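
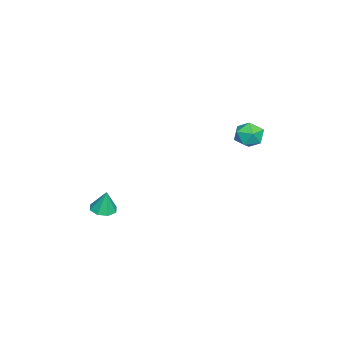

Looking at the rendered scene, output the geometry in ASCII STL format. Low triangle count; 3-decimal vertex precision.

solid 
facet normal -0.477 0.420 0.772
outer loop
vertex -3.579 4.135 1.254
vertex -4.214 3.509 1.202
vertex -3.496 3.376 1.718
endloop
endfacet
facet normal 0.226 0.526 0.820
outer loop
vertex -3.579 4.135 1.254
vertex -3.496 3.376 1.718
vertex -2.787 3.723 1.3
endloop
endfacet
facet normal 0.438 0.868 0.232
outer loop
vertex -3.579 4.135 1.254
vertex -2.787 3.723 1.3
vertex -3.066 4.071 0.525
endloop
endfacet
facet normal -0.135 0.974 -0.180
outer loop
vertex -3.579 4.135 1.254
vertex -3.066 4.071 0.525
vertex -3.947 3.938 0.465
endloop
endfacet
facet normal -0.700 0.698 0.152
outer loop
vertex -3.579 4.135 1.254
vertex -3.947 3.938 0.465
vertex -4.214 3.509 1.202
endloop
endfacet
facet normal 0.545 -0.114 0.830
outer loop
vertex -2.787 3.723 1.3
vertex -3.496 3.376 1.718
vertex -2.933 2.842 1.275
endloop
endfacet
facet normal -0.594 -0.285 0.753
outer loop
vertex -3.496 3.376 1.718
vertex -4.214 3.509 1.202
vertex -3.814 2.709 1.215
endloop
endfacet
facet normal -0.954 0.165 -0.250
outer loop
vertex -4.214 3.509 1.202
vertex -3.947 3.938 0.465
vertex -4.093 3.057 0.44
endloop
endfacet
facet normal -0.039 0.613 -0.789
outer loop
vertex -3.947 3.938 0.465
vertex -3.066 4.071 0.525
vertex -3.384 3.404 0.022
endloop
endfacet
facet normal 0.889 0.442 -0.121
outer loop
vertex -3.066 4.071 0.525
vertex -2.787 3.723 1.3
vertex -2.666 3.271 0.538
endloop
endfacet
facet normal 0.135 -0.974 0.180
outer loop
vertex -3.301 2.645 0.486
vertex -2.933 2.842 1.275
vertex -3.814 2.709 1.215
endloop
endfacet
facet normal -0.438 -0.868 -0.232
outer loop
vertex -3.301 2.645 0.486
vertex -3.814 2.709 1.215
vertex -4.093 3.057 0.44
endloop
endfacet
facet normal -0.226 -0.526 -0.820
outer loop
vertex -3.301 2.645 0.486
vertex -4.093 3.057 0.44
vertex -3.384 3.404 0.022
endloop
endfacet
facet normal 0.477 -0.420 -0.772
outer loop
vertex -3.301 2.645 0.486
vertex -3.384 3.404 0.022
vertex -2.666 3.271 0.538
endloop
endfacet
facet normal 0.700 -0.698 -0.152
outer loop
vertex -3.301 2.645 0.486
vertex -2.666 3.271 0.538
vertex -2.933 2.842 1.275
endloop
endfacet
facet normal 0.039 -0.613 0.789
outer loop
vertex -3.814 2.709 1.215
vertex -2.933 2.842 1.275
vertex -3.496 3.376 1.718
endloop
endfacet
facet normal -0.889 -0.442 0.121
outer loop
vertex -4.093 3.057 0.44
vertex -3.814 2.709 1.215
vertex -4.214 3.509 1.202
endloop
endfacet
facet normal -0.545 0.114 -0.830
outer loop
vertex -3.384 3.404 0.022
vertex -4.093 3.057 0.44
vertex -3.947 3.938 0.465
endloop
endfacet
facet normal 0.594 0.285 -0.753
outer loop
vertex -2.666 3.271 0.538
vertex -3.384 3.404 0.022
vertex -3.066 4.071 0.525
endloop
endfacet
facet normal 0.954 -0.165 0.250
outer loop
vertex -2.933 2.842 1.275
vertex -2.666 3.271 0.538
vertex -2.787 3.723 1.3
endloop
endfacet
facet normal -0.100 -0.172 -0.980
outer loop
vertex -0.703 -4.373 -4.221
vertex -1.139 -3.778 -4.281
vertex -0.411 -3.901 -4.334
endloop
endfacet
facet normal 0.806 -0.393 0.442
outer loop
vertex -0.703 -4.373 -4.221
vertex -0.411 -3.901 -4.334
vertex -1.001 -3.542 -2.939
endloop
endfacet
facet normal -0.100 -0.172 -0.980
outer loop
vertex -0.411 -3.901 -4.334
vertex -1.139 -3.778 -4.281
vertex -0.545 -3.357 -4.416
endloop
endfacet
facet normal 0.910 0.271 0.315
outer loop
vertex -0.411 -3.901 -4.334
vertex -0.545 -3.357 -4.416
vertex -1.001 -3.542 -2.939
endloop
endfacet
facet normal -0.100 -0.173 -0.980
outer loop
vertex -0.545 -3.357 -4.416
vertex -1.139 -3.778 -4.281
vertex -1.027 -3.06 -4.419
endloop
endfacet
facet normal 0.505 0.823 0.259
outer loop
vertex -0.545 -3.357 -4.416
vertex -1.027 -3.06 -4.419
vertex -1.001 -3.542 -2.939
endloop
endfacet
facet normal -0.101 -0.173 -0.980
outer loop
vertex -1.027 -3.06 -4.419
vertex -1.139 -3.778 -4.281
vertex -1.575 -3.183 -4.341
endloop
endfacet
facet normal -0.166 0.937 0.308
outer loop
vertex -1.027 -3.06 -4.419
vertex -1.575 -3.183 -4.341
vertex -1.001 -3.542 -2.939
endloop
endfacet
facet normal -0.100 -0.172 -0.980
outer loop
vertex -1.575 -3.183 -4.341
vertex -1.139 -3.778 -4.281
vertex -1.867 -3.655 -4.228
endloop
endfacet
facet normal -0.716 0.547 0.433
outer loop
vertex -1.575 -3.183 -4.341
vertex -1.867 -3.655 -4.228
vertex -1.001 -3.542 -2.939
endloop
endfacet
facet normal -0.100 -0.172 -0.980
outer loop
vertex -1.867 -3.655 -4.228
vertex -1.139 -3.778 -4.281
vertex -1.733 -4.199 -4.146
endloop
endfacet
facet normal -0.820 -0.117 0.561
outer loop
vertex -1.867 -3.655 -4.228
vertex -1.733 -4.199 -4.146
vertex -1.001 -3.542 -2.939
endloop
endfacet
facet normal -0.100 -0.173 -0.980
outer loop
vertex -1.733 -4.199 -4.146
vertex -1.139 -3.778 -4.281
vertex -1.251 -4.496 -4.143
endloop
endfacet
facet normal -0.416 -0.669 0.616
outer loop
vertex -1.733 -4.199 -4.146
vertex -1.251 -4.496 -4.143
vertex -1.001 -3.542 -2.939
endloop
endfacet
facet normal -0.101 -0.173 -0.980
outer loop
vertex -1.251 -4.496 -4.143
vertex -1.139 -3.778 -4.281
vertex -0.703 -4.373 -4.221
endloop
endfacet
facet normal 0.256 -0.783 0.567
outer loop
vertex -1.251 -4.496 -4.143
vertex -0.703 -4.373 -4.221
vertex -1.001 -3.542 -2.939
endloop
endfacet

endsolid


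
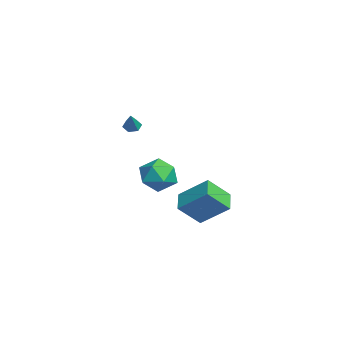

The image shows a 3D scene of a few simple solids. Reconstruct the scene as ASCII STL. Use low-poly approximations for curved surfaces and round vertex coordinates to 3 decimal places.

solid 
facet normal -0.837 0.311 0.451
outer loop
vertex -3.469 1.895 -1.567
vertex -2.856 2.127 -0.589
vertex -2.989 2.959 -1.411
endloop
endfacet
facet normal -0.868 0.428 -0.252
outer loop
vertex -3.469 1.895 -1.567
vertex -2.989 2.959 -1.411
vertex -2.938 2.44 -2.467
endloop
endfacet
facet normal -0.787 -0.198 -0.584
outer loop
vertex -3.469 1.895 -1.567
vertex -2.938 2.44 -2.467
vertex -2.774 1.286 -2.297
endloop
endfacet
facet normal -0.706 -0.703 -0.086
outer loop
vertex -3.469 1.895 -1.567
vertex -2.774 1.286 -2.297
vertex -2.723 1.093 -1.136
endloop
endfacet
facet normal -0.737 -0.388 0.554
outer loop
vertex -3.469 1.895 -1.567
vertex -2.723 1.093 -1.136
vertex -2.856 2.127 -0.589
endloop
endfacet
facet normal -0.316 0.845 -0.431
outer loop
vertex -2.938 2.44 -2.467
vertex -2.989 2.959 -1.411
vertex -1.997 3.007 -2.044
endloop
endfacet
facet normal -0.267 0.655 0.707
outer loop
vertex -2.989 2.959 -1.411
vertex -2.856 2.127 -0.589
vertex -1.946 2.814 -0.883
endloop
endfacet
facet normal -0.106 -0.476 0.873
outer loop
vertex -2.856 2.127 -0.589
vertex -2.723 1.093 -1.136
vertex -1.782 1.66 -0.713
endloop
endfacet
facet normal -0.055 -0.985 -0.161
outer loop
vertex -2.723 1.093 -1.136
vertex -2.774 1.286 -2.297
vertex -1.731 1.141 -1.769
endloop
endfacet
facet normal -0.185 -0.169 -0.968
outer loop
vertex -2.774 1.286 -2.297
vertex -2.938 2.44 -2.467
vertex -1.864 1.973 -2.591
endloop
endfacet
facet normal 0.706 0.703 0.086
outer loop
vertex -1.251 2.205 -1.613
vertex -1.997 3.007 -2.044
vertex -1.946 2.814 -0.883
endloop
endfacet
facet normal 0.787 0.198 0.584
outer loop
vertex -1.251 2.205 -1.613
vertex -1.946 2.814 -0.883
vertex -1.782 1.66 -0.713
endloop
endfacet
facet normal 0.868 -0.428 0.252
outer loop
vertex -1.251 2.205 -1.613
vertex -1.782 1.66 -0.713
vertex -1.731 1.141 -1.769
endloop
endfacet
facet normal 0.837 -0.311 -0.451
outer loop
vertex -1.251 2.205 -1.613
vertex -1.731 1.141 -1.769
vertex -1.864 1.973 -2.591
endloop
endfacet
facet normal 0.737 0.388 -0.554
outer loop
vertex -1.251 2.205 -1.613
vertex -1.864 1.973 -2.591
vertex -1.997 3.007 -2.044
endloop
endfacet
facet normal 0.055 0.985 0.161
outer loop
vertex -1.946 2.814 -0.883
vertex -1.997 3.007 -2.044
vertex -2.989 2.959 -1.411
endloop
endfacet
facet normal 0.185 0.169 0.968
outer loop
vertex -1.782 1.66 -0.713
vertex -1.946 2.814 -0.883
vertex -2.856 2.127 -0.589
endloop
endfacet
facet normal 0.316 -0.845 0.431
outer loop
vertex -1.731 1.141 -1.769
vertex -1.782 1.66 -0.713
vertex -2.723 1.093 -1.136
endloop
endfacet
facet normal 0.267 -0.655 -0.707
outer loop
vertex -1.864 1.973 -2.591
vertex -1.731 1.141 -1.769
vertex -2.774 1.286 -2.297
endloop
endfacet
facet normal 0.106 0.476 -0.873
outer loop
vertex -1.997 3.007 -2.044
vertex -1.864 1.973 -2.591
vertex -2.938 2.44 -2.467
endloop
endfacet
facet normal -0.923 0.147 0.356
outer loop
vertex 2.01 2.558 -1.161
vertex 2.694 3.928 0.046
vertex 1.744 3.72 -2.33
endloop
endfacet
facet normal -0.351 -0.703 -0.619
outer loop
vertex 2.926 3.532 -2.786
vertex 2.01 2.558 -1.161
vertex 1.744 3.72 -2.33
endloop
endfacet
facet normal -0.923 0.147 0.356
outer loop
vertex 1.744 3.72 -2.33
vertex 2.694 3.928 0.046
vertex 2.428 5.091 -1.123
endloop
endfacet
facet normal -0.159 0.696 -0.700
outer loop
vertex 2.428 5.091 -1.123
vertex 2.926 3.532 -2.786
vertex 1.744 3.72 -2.33
endloop
endfacet
facet normal 0.159 -0.696 0.700
outer loop
vertex 2.01 2.558 -1.161
vertex 3.876 3.74 -0.41
vertex 2.694 3.928 0.046
endloop
endfacet
facet normal -0.351 -0.703 -0.619
outer loop
vertex 3.192 2.369 -1.617
vertex 2.01 2.558 -1.161
vertex 2.926 3.532 -2.786
endloop
endfacet
facet normal 0.159 -0.696 0.700
outer loop
vertex 3.192 2.369 -1.617
vertex 3.876 3.74 -0.41
vertex 2.01 2.558 -1.161
endloop
endfacet
facet normal 0.351 0.703 0.619
outer loop
vertex 2.694 3.928 0.046
vertex 3.876 3.74 -0.41
vertex 2.428 5.091 -1.123
endloop
endfacet
facet normal -0.159 0.696 -0.700
outer loop
vertex 3.61 4.902 -1.579
vertex 2.926 3.532 -2.786
vertex 2.428 5.091 -1.123
endloop
endfacet
facet normal 0.351 0.703 0.619
outer loop
vertex 2.428 5.091 -1.123
vertex 3.876 3.74 -0.41
vertex 3.61 4.902 -1.579
endloop
endfacet
facet normal 0.923 -0.147 -0.356
outer loop
vertex 3.61 4.902 -1.579
vertex 3.192 2.369 -1.617
vertex 2.926 3.532 -2.786
endloop
endfacet
facet normal 0.923 -0.147 -0.356
outer loop
vertex 3.876 3.74 -0.41
vertex 3.192 2.369 -1.617
vertex 3.61 4.902 -1.579
endloop
endfacet
facet normal -0.614 0.120 -0.780
outer loop
vertex -3.92 0.648 0.992
vertex -4.263 0.888 1.299
vertex -3.897 1.163 1.053
endloop
endfacet
facet normal 0.944 -0.003 -0.329
outer loop
vertex -3.92 0.648 0.992
vertex -3.897 1.163 1.053
vertex -3.457 0.732 2.321
endloop
endfacet
facet normal -0.615 0.121 -0.779
outer loop
vertex -3.897 1.163 1.053
vertex -4.263 0.888 1.299
vertex -4.24 1.404 1.361
endloop
endfacet
facet normal 0.608 0.792 0.058
outer loop
vertex -3.897 1.163 1.053
vertex -4.24 1.404 1.361
vertex -3.457 0.732 2.321
endloop
endfacet
facet normal -0.615 0.121 -0.779
outer loop
vertex -4.24 1.404 1.361
vertex -4.263 0.888 1.299
vertex -4.606 1.129 1.607
endloop
endfacet
facet normal -0.137 0.756 0.641
outer loop
vertex -4.24 1.404 1.361
vertex -4.606 1.129 1.607
vertex -3.457 0.732 2.321
endloop
endfacet
facet normal -0.616 0.120 -0.779
outer loop
vertex -4.606 1.129 1.607
vertex -4.263 0.888 1.299
vertex -4.629 0.613 1.546
endloop
endfacet
facet normal -0.545 -0.074 0.835
outer loop
vertex -4.606 1.129 1.607
vertex -4.629 0.613 1.546
vertex -3.457 0.732 2.321
endloop
endfacet
facet normal -0.616 0.120 -0.779
outer loop
vertex -4.629 0.613 1.546
vertex -4.263 0.888 1.299
vertex -4.286 0.373 1.238
endloop
endfacet
facet normal -0.207 -0.870 0.447
outer loop
vertex -4.629 0.613 1.546
vertex -4.286 0.373 1.238
vertex -3.457 0.732 2.321
endloop
endfacet
facet normal -0.614 0.120 -0.780
outer loop
vertex -4.286 0.373 1.238
vertex -4.263 0.888 1.299
vertex -3.92 0.648 0.992
endloop
endfacet
facet normal 0.536 -0.833 -0.134
outer loop
vertex -4.286 0.373 1.238
vertex -3.92 0.648 0.992
vertex -3.457 0.732 2.321
endloop
endfacet

endsolid


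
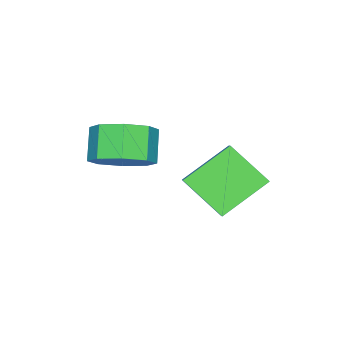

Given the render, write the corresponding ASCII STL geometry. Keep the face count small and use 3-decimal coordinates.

solid 
facet normal -0.741 0.417 0.527
outer loop
vertex -4.103 -0.605 0.089
vertex -4.1 0.831 -1.045
vertex -4.654 -0.981 -0.388
endloop
endfacet
facet normal -0.001 -0.785 0.620
outer loop
vertex -3.18 -1.811 -1.435
vertex -4.103 -0.605 0.089
vertex -4.654 -0.981 -0.388
endloop
endfacet
facet normal -0.741 0.417 0.526
outer loop
vertex -4.654 -0.981 -0.388
vertex -4.1 0.831 -1.045
vertex -4.651 0.455 -1.523
endloop
endfacet
facet normal -0.672 -0.459 -0.582
outer loop
vertex -4.651 0.455 -1.523
vertex -3.18 -1.811 -1.435
vertex -4.654 -0.981 -0.388
endloop
endfacet
facet normal 0.672 0.458 0.582
outer loop
vertex -4.103 -0.605 0.089
vertex -2.626 0.001 -2.092
vertex -4.1 0.831 -1.045
endloop
endfacet
facet normal -0.002 -0.785 0.620
outer loop
vertex -2.629 -1.435 -0.957
vertex -4.103 -0.605 0.089
vertex -3.18 -1.811 -1.435
endloop
endfacet
facet normal 0.671 0.459 0.582
outer loop
vertex -2.629 -1.435 -0.957
vertex -2.626 0.001 -2.092
vertex -4.103 -0.605 0.089
endloop
endfacet
facet normal 0.002 0.785 -0.620
outer loop
vertex -4.1 0.831 -1.045
vertex -2.626 0.001 -2.092
vertex -4.651 0.455 -1.523
endloop
endfacet
facet normal -0.671 -0.458 -0.582
outer loop
vertex -3.177 -0.375 -2.569
vertex -3.18 -1.811 -1.435
vertex -4.651 0.455 -1.523
endloop
endfacet
facet normal 0.002 0.784 -0.620
outer loop
vertex -4.651 0.455 -1.523
vertex -2.626 0.001 -2.092
vertex -3.177 -0.375 -2.569
endloop
endfacet
facet normal 0.741 -0.417 -0.526
outer loop
vertex -3.177 -0.375 -2.569
vertex -2.629 -1.435 -0.957
vertex -3.18 -1.811 -1.435
endloop
endfacet
facet normal 0.741 -0.418 -0.526
outer loop
vertex -2.626 0.001 -2.092
vertex -2.629 -1.435 -0.957
vertex -3.177 -0.375 -2.569
endloop
endfacet
facet normal 0.608 0.334 -0.720
outer loop
vertex 0.367 -2.575 1.478
vertex -0.464 -2.238 0.933
vertex 0.167 -1.819 1.66
endloop
endfacet
facet normal 0.754 0.041 0.656
outer loop
vertex 0.367 -2.575 1.478
vertex 0.167 -1.819 1.66
vertex -0.405 -3.0 2.392
endloop
endfacet
facet normal 0.754 0.041 0.655
outer loop
vertex -0.405 -3.0 2.392
vertex 0.167 -1.819 1.66
vertex -0.605 -2.244 2.575
endloop
endfacet
facet normal -0.608 -0.335 0.720
outer loop
vertex -0.405 -3.0 2.392
vertex -0.605 -2.244 2.575
vertex -1.236 -2.662 1.847
endloop
endfacet
facet normal 0.608 0.334 -0.720
outer loop
vertex 0.167 -1.819 1.66
vertex -0.464 -2.238 0.933
vertex -0.403 -1.308 1.416
endloop
endfacet
facet normal 0.356 0.696 0.624
outer loop
vertex 0.167 -1.819 1.66
vertex -0.403 -1.308 1.416
vertex -0.605 -2.244 2.575
endloop
endfacet
facet normal 0.357 0.695 0.624
outer loop
vertex -0.605 -2.244 2.575
vertex -0.403 -1.308 1.416
vertex -1.175 -1.732 2.331
endloop
endfacet
facet normal -0.609 -0.335 0.720
outer loop
vertex -0.605 -2.244 2.575
vertex -1.175 -1.732 2.331
vertex -1.236 -2.662 1.847
endloop
endfacet
facet normal 0.608 0.334 -0.720
outer loop
vertex -0.403 -1.308 1.416
vertex -0.464 -2.238 0.933
vertex -1.009 -1.341 0.889
endloop
endfacet
facet normal -0.248 0.942 0.227
outer loop
vertex -0.403 -1.308 1.416
vertex -1.009 -1.341 0.889
vertex -1.175 -1.732 2.331
endloop
endfacet
facet normal -0.250 0.941 0.227
outer loop
vertex -1.175 -1.732 2.331
vertex -1.009 -1.341 0.889
vertex -1.781 -1.766 1.804
endloop
endfacet
facet normal -0.608 -0.335 0.720
outer loop
vertex -1.175 -1.732 2.331
vertex -1.781 -1.766 1.804
vertex -1.236 -2.662 1.847
endloop
endfacet
facet normal 0.608 0.334 -0.720
outer loop
vertex -1.009 -1.341 0.889
vertex -0.464 -2.238 0.933
vertex -1.295 -1.9 0.388
endloop
endfacet
facet normal -0.710 0.635 -0.304
outer loop
vertex -1.009 -1.341 0.889
vertex -1.295 -1.9 0.388
vertex -1.781 -1.766 1.804
endloop
endfacet
facet normal -0.710 0.636 -0.304
outer loop
vertex -1.781 -1.766 1.804
vertex -1.295 -1.9 0.388
vertex -2.067 -2.325 1.302
endloop
endfacet
facet normal -0.608 -0.335 0.720
outer loop
vertex -1.781 -1.766 1.804
vertex -2.067 -2.325 1.302
vertex -1.236 -2.662 1.847
endloop
endfacet
facet normal 0.608 0.335 -0.720
outer loop
vertex -1.295 -1.9 0.388
vertex -0.464 -2.238 0.933
vertex -1.095 -2.656 0.205
endloop
endfacet
facet normal -0.754 -0.041 -0.656
outer loop
vertex -1.295 -1.9 0.388
vertex -1.095 -2.656 0.205
vertex -2.067 -2.325 1.302
endloop
endfacet
facet normal -0.754 -0.042 -0.656
outer loop
vertex -2.067 -2.325 1.302
vertex -1.095 -2.656 0.205
vertex -1.867 -3.081 1.12
endloop
endfacet
facet normal -0.608 -0.334 0.720
outer loop
vertex -2.067 -2.325 1.302
vertex -1.867 -3.081 1.12
vertex -1.236 -2.662 1.847
endloop
endfacet
facet normal 0.609 0.335 -0.720
outer loop
vertex -1.095 -2.656 0.205
vertex -0.464 -2.238 0.933
vertex -0.525 -3.168 0.449
endloop
endfacet
facet normal -0.357 -0.695 -0.624
outer loop
vertex -1.095 -2.656 0.205
vertex -0.525 -3.168 0.449
vertex -1.867 -3.081 1.12
endloop
endfacet
facet normal -0.357 -0.696 -0.623
outer loop
vertex -1.867 -3.081 1.12
vertex -0.525 -3.168 0.449
vertex -1.297 -3.592 1.364
endloop
endfacet
facet normal -0.608 -0.334 0.720
outer loop
vertex -1.867 -3.081 1.12
vertex -1.297 -3.592 1.364
vertex -1.236 -2.662 1.847
endloop
endfacet
facet normal 0.608 0.335 -0.720
outer loop
vertex -0.525 -3.168 0.449
vertex -0.464 -2.238 0.933
vertex 0.081 -3.134 0.976
endloop
endfacet
facet normal 0.249 -0.942 -0.226
outer loop
vertex -0.525 -3.168 0.449
vertex 0.081 -3.134 0.976
vertex -1.297 -3.592 1.364
endloop
endfacet
facet normal 0.249 -0.941 -0.227
outer loop
vertex -1.297 -3.592 1.364
vertex 0.081 -3.134 0.976
vertex -0.691 -3.559 1.891
endloop
endfacet
facet normal -0.608 -0.334 0.720
outer loop
vertex -1.297 -3.592 1.364
vertex -0.691 -3.559 1.891
vertex -1.236 -2.662 1.847
endloop
endfacet
facet normal 0.608 0.335 -0.720
outer loop
vertex 0.081 -3.134 0.976
vertex -0.464 -2.238 0.933
vertex 0.367 -2.575 1.478
endloop
endfacet
facet normal 0.710 -0.636 0.304
outer loop
vertex 0.081 -3.134 0.976
vertex 0.367 -2.575 1.478
vertex -0.691 -3.559 1.891
endloop
endfacet
facet normal 0.710 -0.636 0.304
outer loop
vertex -0.691 -3.559 1.891
vertex 0.367 -2.575 1.478
vertex -0.405 -3.0 2.392
endloop
endfacet
facet normal -0.608 -0.334 0.720
outer loop
vertex -0.691 -3.559 1.891
vertex -0.405 -3.0 2.392
vertex -1.236 -2.662 1.847
endloop
endfacet

endsolid


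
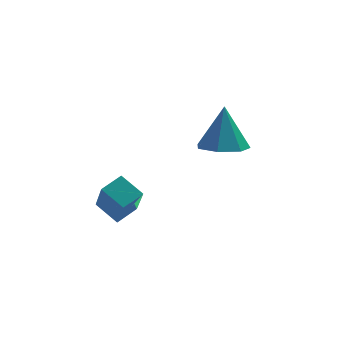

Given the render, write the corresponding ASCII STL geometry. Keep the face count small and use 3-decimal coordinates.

solid 
facet normal -0.789 -0.529 -0.312
outer loop
vertex -2.138 -1.203 2.73
vertex -2.252 -0.143 1.218
vertex -1.441 -1.916 2.177
endloop
endfacet
facet normal 0.062 -0.573 0.817
outer loop
vertex -0.668 -1.397 2.482
vertex -2.138 -1.203 2.73
vertex -1.441 -1.916 2.177
endloop
endfacet
facet normal -0.789 -0.529 -0.312
outer loop
vertex -1.441 -1.916 2.177
vertex -2.252 -0.143 1.218
vertex -1.555 -0.856 0.665
endloop
endfacet
facet normal 0.611 -0.626 -0.485
outer loop
vertex -1.555 -0.856 0.665
vertex -0.668 -1.397 2.482
vertex -1.441 -1.916 2.177
endloop
endfacet
facet normal -0.611 0.626 0.485
outer loop
vertex -2.138 -1.203 2.73
vertex -1.479 0.376 1.523
vertex -2.252 -0.143 1.218
endloop
endfacet
facet normal 0.062 -0.573 0.817
outer loop
vertex -1.365 -0.684 3.035
vertex -2.138 -1.203 2.73
vertex -0.668 -1.397 2.482
endloop
endfacet
facet normal -0.611 0.626 0.485
outer loop
vertex -1.365 -0.684 3.035
vertex -1.479 0.376 1.523
vertex -2.138 -1.203 2.73
endloop
endfacet
facet normal -0.062 0.573 -0.817
outer loop
vertex -2.252 -0.143 1.218
vertex -1.479 0.376 1.523
vertex -1.555 -0.856 0.665
endloop
endfacet
facet normal 0.611 -0.626 -0.485
outer loop
vertex -0.782 -0.337 0.97
vertex -0.668 -1.397 2.482
vertex -1.555 -0.856 0.665
endloop
endfacet
facet normal -0.062 0.573 -0.817
outer loop
vertex -1.555 -0.856 0.665
vertex -1.479 0.376 1.523
vertex -0.782 -0.337 0.97
endloop
endfacet
facet normal 0.789 0.529 0.312
outer loop
vertex -0.782 -0.337 0.97
vertex -1.365 -0.684 3.035
vertex -0.668 -1.397 2.482
endloop
endfacet
facet normal 0.789 0.529 0.312
outer loop
vertex -1.479 0.376 1.523
vertex -1.365 -0.684 3.035
vertex -0.782 -0.337 0.97
endloop
endfacet
facet normal -0.078 -0.321 -0.944
outer loop
vertex 3.636 3.455 1.709
vertex 2.883 2.783 2.0
vertex 2.783 3.775 1.671
endloop
endfacet
facet normal 0.345 0.932 0.112
outer loop
vertex 3.636 3.455 1.709
vertex 2.783 3.775 1.671
vertex 3.037 3.417 3.86
endloop
endfacet
facet normal -0.078 -0.321 -0.944
outer loop
vertex 2.783 3.775 1.671
vertex 2.883 2.783 2.0
vertex 2.006 3.348 1.88
endloop
endfacet
facet normal -0.432 0.881 0.194
outer loop
vertex 2.783 3.775 1.671
vertex 2.006 3.348 1.88
vertex 3.037 3.417 3.86
endloop
endfacet
facet normal -0.079 -0.322 -0.943
outer loop
vertex 2.006 3.348 1.88
vertex 2.883 2.783 2.0
vertex 1.889 2.496 2.181
endloop
endfacet
facet normal -0.857 0.272 0.437
outer loop
vertex 2.006 3.348 1.88
vertex 1.889 2.496 2.181
vertex 3.037 3.417 3.86
endloop
endfacet
facet normal -0.079 -0.322 -0.944
outer loop
vertex 1.889 2.496 2.181
vertex 2.883 2.783 2.0
vertex 2.521 1.86 2.345
endloop
endfacet
facet normal -0.612 -0.438 0.659
outer loop
vertex 1.889 2.496 2.181
vertex 2.521 1.86 2.345
vertex 3.037 3.417 3.86
endloop
endfacet
facet normal -0.078 -0.322 -0.944
outer loop
vertex 2.521 1.86 2.345
vertex 2.883 2.783 2.0
vertex 3.425 1.919 2.25
endloop
endfacet
facet normal 0.119 -0.712 0.692
outer loop
vertex 2.521 1.86 2.345
vertex 3.425 1.919 2.25
vertex 3.037 3.417 3.86
endloop
endfacet
facet normal -0.078 -0.322 -0.944
outer loop
vertex 3.425 1.919 2.25
vertex 2.883 2.783 2.0
vertex 3.921 2.629 1.967
endloop
endfacet
facet normal 0.787 -0.346 0.511
outer loop
vertex 3.425 1.919 2.25
vertex 3.921 2.629 1.967
vertex 3.037 3.417 3.86
endloop
endfacet
facet normal -0.078 -0.322 -0.944
outer loop
vertex 3.921 2.629 1.967
vertex 2.883 2.783 2.0
vertex 3.636 3.455 1.709
endloop
endfacet
facet normal 0.887 0.385 0.254
outer loop
vertex 3.921 2.629 1.967
vertex 3.636 3.455 1.709
vertex 3.037 3.417 3.86
endloop
endfacet

endsolid


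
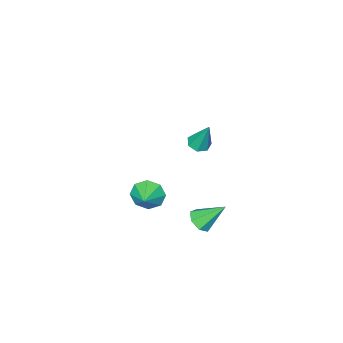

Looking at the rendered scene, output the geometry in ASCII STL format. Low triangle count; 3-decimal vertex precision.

solid 
facet normal 0.511 -0.500 -0.699
outer loop
vertex -0.302 0.354 -3.922
vertex -0.892 -0.257 -3.916
vertex -0.861 0.444 -4.395
endloop
endfacet
facet normal 0.195 0.980 -0.044
outer loop
vertex -0.302 0.354 -3.922
vertex -0.861 0.444 -4.395
vertex -1.908 0.737 -2.524
endloop
endfacet
facet normal 0.511 -0.500 -0.699
outer loop
vertex -0.861 0.444 -4.395
vertex -0.892 -0.257 -3.916
vertex -1.443 0.006 -4.507
endloop
endfacet
facet normal -0.501 0.768 -0.400
outer loop
vertex -0.861 0.444 -4.395
vertex -1.443 0.006 -4.507
vertex -1.908 0.737 -2.524
endloop
endfacet
facet normal 0.511 -0.501 -0.699
outer loop
vertex -1.443 0.006 -4.507
vertex -0.892 -0.257 -3.916
vertex -1.611 -0.63 -4.174
endloop
endfacet
facet normal -0.957 0.113 -0.266
outer loop
vertex -1.443 0.006 -4.507
vertex -1.611 -0.63 -4.174
vertex -1.908 0.737 -2.524
endloop
endfacet
facet normal 0.510 -0.500 -0.700
outer loop
vertex -1.611 -0.63 -4.174
vertex -0.892 -0.257 -3.916
vertex -1.237 -0.986 -3.647
endloop
endfacet
facet normal -0.832 -0.492 0.258
outer loop
vertex -1.611 -0.63 -4.174
vertex -1.237 -0.986 -3.647
vertex -1.908 0.737 -2.524
endloop
endfacet
facet normal 0.510 -0.500 -0.700
outer loop
vertex -1.237 -0.986 -3.647
vertex -0.892 -0.257 -3.916
vertex -0.603 -0.793 -3.323
endloop
endfacet
facet normal -0.217 -0.591 0.777
outer loop
vertex -1.237 -0.986 -3.647
vertex -0.603 -0.793 -3.323
vertex -1.908 0.737 -2.524
endloop
endfacet
facet normal 0.510 -0.499 -0.700
outer loop
vertex -0.603 -0.793 -3.323
vertex -0.892 -0.257 -3.916
vertex -0.187 -0.197 -3.445
endloop
endfacet
facet normal 0.422 -0.110 0.900
outer loop
vertex -0.603 -0.793 -3.323
vertex -0.187 -0.197 -3.445
vertex -1.908 0.737 -2.524
endloop
endfacet
facet normal 0.510 -0.500 -0.700
outer loop
vertex -0.187 -0.197 -3.445
vertex -0.892 -0.257 -3.916
vertex -0.302 0.354 -3.922
endloop
endfacet
facet normal 0.606 0.589 0.535
outer loop
vertex -0.187 -0.197 -3.445
vertex -0.302 0.354 -3.922
vertex -1.908 0.737 -2.524
endloop
endfacet
facet normal 0.018 -0.380 -0.925
outer loop
vertex -0.439 -0.042 2.793
vertex -0.961 -0.476 2.961
vertex -1.0 0.17 2.695
endloop
endfacet
facet normal 0.361 0.931 -0.055
outer loop
vertex -0.439 -0.042 2.793
vertex -1.0 0.17 2.695
vertex -0.999 0.296 4.839
endloop
endfacet
facet normal 0.017 -0.380 -0.925
outer loop
vertex -1.0 0.17 2.695
vertex -0.961 -0.476 2.961
vertex -1.532 -0.105 2.798
endloop
endfacet
facet normal -0.466 0.883 -0.052
outer loop
vertex -1.0 0.17 2.695
vertex -1.532 -0.105 2.798
vertex -0.999 0.296 4.839
endloop
endfacet
facet normal 0.017 -0.380 -0.925
outer loop
vertex -1.532 -0.105 2.798
vertex -0.961 -0.476 2.961
vertex -1.634 -0.659 3.024
endloop
endfacet
facet normal -0.947 0.255 0.197
outer loop
vertex -1.532 -0.105 2.798
vertex -1.634 -0.659 3.024
vertex -0.999 0.296 4.839
endloop
endfacet
facet normal 0.017 -0.381 -0.925
outer loop
vertex -1.634 -0.659 3.024
vertex -0.961 -0.476 2.961
vertex -1.23 -1.076 3.203
endloop
endfacet
facet normal -0.718 -0.480 0.504
outer loop
vertex -1.634 -0.659 3.024
vertex -1.23 -1.076 3.203
vertex -0.999 0.296 4.839
endloop
endfacet
facet normal 0.017 -0.381 -0.925
outer loop
vertex -1.23 -1.076 3.203
vertex -0.961 -0.476 2.961
vertex -0.623 -1.041 3.2
endloop
endfacet
facet normal 0.047 -0.769 0.638
outer loop
vertex -1.23 -1.076 3.203
vertex -0.623 -1.041 3.2
vertex -0.999 0.296 4.839
endloop
endfacet
facet normal 0.019 -0.380 -0.925
outer loop
vertex -0.623 -1.041 3.2
vertex -0.961 -0.476 2.961
vertex -0.272 -0.58 3.018
endloop
endfacet
facet normal 0.774 -0.392 0.498
outer loop
vertex -0.623 -1.041 3.2
vertex -0.272 -0.58 3.018
vertex -0.999 0.296 4.839
endloop
endfacet
facet normal 0.019 -0.381 -0.924
outer loop
vertex -0.272 -0.58 3.018
vertex -0.961 -0.476 2.961
vertex -0.439 -0.042 2.793
endloop
endfacet
facet normal 0.912 0.363 0.190
outer loop
vertex -0.272 -0.58 3.018
vertex -0.439 -0.042 2.793
vertex -0.999 0.296 4.839
endloop
endfacet
facet normal -0.715 -0.596 -0.365
outer loop
vertex 0.846 -3.892 -4.053
vertex 0.191 -3.568 -3.299
vertex 0.42 -3.247 -4.272
endloop
endfacet
facet normal 0.804 0.374 -0.463
outer loop
vertex 0.846 -3.892 -4.053
vertex 0.42 -3.247 -4.272
vertex 1.049 -2.852 -2.861
endloop
endfacet
facet normal -0.716 -0.595 -0.365
outer loop
vertex 0.42 -3.247 -4.272
vertex 0.191 -3.568 -3.299
vertex -0.14 -2.789 -3.921
endloop
endfacet
facet normal 0.409 0.815 -0.411
outer loop
vertex 0.42 -3.247 -4.272
vertex -0.14 -2.789 -3.921
vertex 1.049 -2.852 -2.861
endloop
endfacet
facet normal -0.715 -0.596 -0.365
outer loop
vertex -0.14 -2.789 -3.921
vertex 0.191 -3.568 -3.299
vertex -0.506 -2.788 -3.206
endloop
endfacet
facet normal 0.037 0.999 0.018
outer loop
vertex -0.14 -2.789 -3.921
vertex -0.506 -2.788 -3.206
vertex 1.049 -2.852 -2.861
endloop
endfacet
facet normal -0.715 -0.596 -0.365
outer loop
vertex -0.506 -2.788 -3.206
vertex 0.191 -3.568 -3.299
vertex -0.464 -3.243 -2.545
endloop
endfacet
facet normal -0.092 0.817 0.569
outer loop
vertex -0.506 -2.788 -3.206
vertex -0.464 -3.243 -2.545
vertex 1.049 -2.852 -2.861
endloop
endfacet
facet normal -0.715 -0.596 -0.364
outer loop
vertex -0.464 -3.243 -2.545
vertex 0.191 -3.568 -3.299
vertex -0.038 -3.888 -2.326
endloop
endfacet
facet normal 0.095 0.376 0.922
outer loop
vertex -0.464 -3.243 -2.545
vertex -0.038 -3.888 -2.326
vertex 1.049 -2.852 -2.861
endloop
endfacet
facet normal -0.716 -0.596 -0.364
outer loop
vertex -0.038 -3.888 -2.326
vertex 0.191 -3.568 -3.299
vertex 0.522 -4.346 -2.677
endloop
endfacet
facet normal 0.491 -0.066 0.869
outer loop
vertex -0.038 -3.888 -2.326
vertex 0.522 -4.346 -2.677
vertex 1.049 -2.852 -2.861
endloop
endfacet
facet normal -0.715 -0.596 -0.365
outer loop
vertex 0.522 -4.346 -2.677
vertex 0.191 -3.568 -3.299
vertex 0.888 -4.347 -3.392
endloop
endfacet
facet normal 0.862 -0.250 0.442
outer loop
vertex 0.522 -4.346 -2.677
vertex 0.888 -4.347 -3.392
vertex 1.049 -2.852 -2.861
endloop
endfacet
facet normal -0.715 -0.596 -0.365
outer loop
vertex 0.888 -4.347 -3.392
vertex 0.191 -3.568 -3.299
vertex 0.846 -3.892 -4.053
endloop
endfacet
facet normal 0.992 -0.068 -0.110
outer loop
vertex 0.888 -4.347 -3.392
vertex 0.846 -3.892 -4.053
vertex 1.049 -2.852 -2.861
endloop
endfacet

endsolid


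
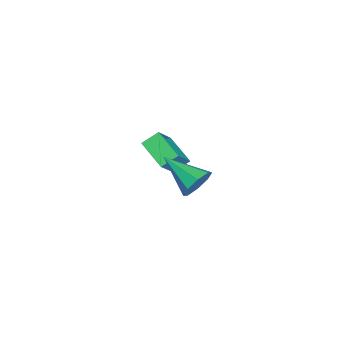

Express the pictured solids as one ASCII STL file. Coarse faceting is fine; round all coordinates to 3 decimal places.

solid 
facet normal -0.613 -0.685 0.393
outer loop
vertex -1.616 -0.15 0.301
vertex -2.596 0.098 -0.794
vertex -1.257 -0.731 -0.152
endloop
endfacet
facet normal 0.658 -0.167 0.735
outer loop
vertex -0.424 0.202 -0.686
vertex -1.616 -0.15 0.301
vertex -1.257 -0.731 -0.152
endloop
endfacet
facet normal -0.613 -0.686 0.393
outer loop
vertex -1.257 -0.731 -0.152
vertex -2.596 0.098 -0.794
vertex -2.236 -0.483 -1.247
endloop
endfacet
facet normal 0.439 -0.708 -0.553
outer loop
vertex -2.236 -0.483 -1.247
vertex -0.424 0.202 -0.686
vertex -1.257 -0.731 -0.152
endloop
endfacet
facet normal -0.439 0.708 0.553
outer loop
vertex -1.616 -0.15 0.301
vertex -1.763 1.031 -1.328
vertex -2.596 0.098 -0.794
endloop
endfacet
facet normal 0.658 -0.166 0.735
outer loop
vertex -0.784 0.783 -0.233
vertex -1.616 -0.15 0.301
vertex -0.424 0.202 -0.686
endloop
endfacet
facet normal -0.439 0.708 0.553
outer loop
vertex -0.784 0.783 -0.233
vertex -1.763 1.031 -1.328
vertex -1.616 -0.15 0.301
endloop
endfacet
facet normal -0.657 0.166 -0.735
outer loop
vertex -2.596 0.098 -0.794
vertex -1.763 1.031 -1.328
vertex -2.236 -0.483 -1.247
endloop
endfacet
facet normal 0.439 -0.708 -0.553
outer loop
vertex -1.404 0.45 -1.781
vertex -0.424 0.202 -0.686
vertex -2.236 -0.483 -1.247
endloop
endfacet
facet normal -0.658 0.166 -0.735
outer loop
vertex -2.236 -0.483 -1.247
vertex -1.763 1.031 -1.328
vertex -1.404 0.45 -1.781
endloop
endfacet
facet normal 0.613 0.686 -0.393
outer loop
vertex -1.404 0.45 -1.781
vertex -0.784 0.783 -0.233
vertex -0.424 0.202 -0.686
endloop
endfacet
facet normal 0.613 0.685 -0.393
outer loop
vertex -1.763 1.031 -1.328
vertex -0.784 0.783 -0.233
vertex -1.404 0.45 -1.781
endloop
endfacet
facet normal 0.431 0.816 -0.386
outer loop
vertex 3.255 2.323 2.109
vertex 2.872 2.245 1.517
vertex 2.78 2.585 2.133
endloop
endfacet
facet normal 0.050 -0.001 0.999
outer loop
vertex 3.255 2.323 2.109
vertex 2.78 2.585 2.133
vertex 2.148 0.875 2.163
endloop
endfacet
facet normal 0.432 0.815 -0.385
outer loop
vertex 2.78 2.585 2.133
vertex 2.872 2.245 1.517
vertex 2.359 2.649 1.796
endloop
endfacet
facet normal -0.587 0.230 0.776
outer loop
vertex 2.78 2.585 2.133
vertex 2.359 2.649 1.796
vertex 2.148 0.875 2.163
endloop
endfacet
facet normal 0.432 0.815 -0.386
outer loop
vertex 2.359 2.649 1.796
vertex 2.872 2.245 1.517
vertex 2.238 2.476 1.295
endloop
endfacet
facet normal -0.971 0.153 0.182
outer loop
vertex 2.359 2.649 1.796
vertex 2.238 2.476 1.295
vertex 2.148 0.875 2.163
endloop
endfacet
facet normal 0.432 0.816 -0.385
outer loop
vertex 2.238 2.476 1.295
vertex 2.872 2.245 1.517
vertex 2.489 2.168 0.924
endloop
endfacet
facet normal -0.879 -0.188 -0.438
outer loop
vertex 2.238 2.476 1.295
vertex 2.489 2.168 0.924
vertex 2.148 0.875 2.163
endloop
endfacet
facet normal 0.431 0.816 -0.384
outer loop
vertex 2.489 2.168 0.924
vertex 2.872 2.245 1.517
vertex 2.964 1.906 0.9
endloop
endfacet
facet normal -0.363 -0.593 -0.719
outer loop
vertex 2.489 2.168 0.924
vertex 2.964 1.906 0.9
vertex 2.148 0.875 2.163
endloop
endfacet
facet normal 0.431 0.817 -0.384
outer loop
vertex 2.964 1.906 0.9
vertex 2.872 2.245 1.517
vertex 3.386 1.842 1.237
endloop
endfacet
facet normal 0.272 -0.824 -0.497
outer loop
vertex 2.964 1.906 0.9
vertex 3.386 1.842 1.237
vertex 2.148 0.875 2.163
endloop
endfacet
facet normal 0.430 0.816 -0.385
outer loop
vertex 3.386 1.842 1.237
vertex 2.872 2.245 1.517
vertex 3.506 2.015 1.738
endloop
endfacet
facet normal 0.658 -0.746 0.100
outer loop
vertex 3.386 1.842 1.237
vertex 3.506 2.015 1.738
vertex 2.148 0.875 2.163
endloop
endfacet
facet normal 0.431 0.816 -0.386
outer loop
vertex 3.506 2.015 1.738
vertex 2.872 2.245 1.517
vertex 3.255 2.323 2.109
endloop
endfacet
facet normal 0.565 -0.405 0.719
outer loop
vertex 3.506 2.015 1.738
vertex 3.255 2.323 2.109
vertex 2.148 0.875 2.163
endloop
endfacet

endsolid


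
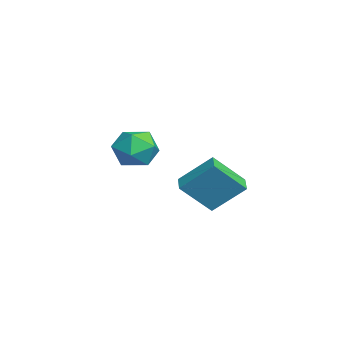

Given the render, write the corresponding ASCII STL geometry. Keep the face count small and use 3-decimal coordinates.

solid 
facet normal -0.979 0.045 0.197
outer loop
vertex 3.053 -1.718 3.639
vertex 3.352 -0.45 4.837
vertex 2.855 -0.472 2.37
endloop
endfacet
facet normal -0.168 -0.716 -0.677
outer loop
vertex 3.688 -0.51 2.203
vertex 3.053 -1.718 3.639
vertex 2.855 -0.472 2.37
endloop
endfacet
facet normal -0.979 0.045 0.197
outer loop
vertex 2.855 -0.472 2.37
vertex 3.352 -0.45 4.837
vertex 3.154 0.796 3.568
endloop
endfacet
facet normal -0.110 0.696 -0.709
outer loop
vertex 3.154 0.796 3.568
vertex 3.688 -0.51 2.203
vertex 2.855 -0.472 2.37
endloop
endfacet
facet normal 0.110 -0.696 0.709
outer loop
vertex 3.053 -1.718 3.639
vertex 4.185 -0.488 4.67
vertex 3.352 -0.45 4.837
endloop
endfacet
facet normal -0.168 -0.716 -0.677
outer loop
vertex 3.886 -1.756 3.472
vertex 3.053 -1.718 3.639
vertex 3.688 -0.51 2.203
endloop
endfacet
facet normal 0.110 -0.696 0.709
outer loop
vertex 3.886 -1.756 3.472
vertex 4.185 -0.488 4.67
vertex 3.053 -1.718 3.639
endloop
endfacet
facet normal 0.168 0.716 0.677
outer loop
vertex 3.352 -0.45 4.837
vertex 4.185 -0.488 4.67
vertex 3.154 0.796 3.568
endloop
endfacet
facet normal -0.110 0.696 -0.709
outer loop
vertex 3.987 0.758 3.401
vertex 3.688 -0.51 2.203
vertex 3.154 0.796 3.568
endloop
endfacet
facet normal 0.168 0.716 0.677
outer loop
vertex 3.154 0.796 3.568
vertex 4.185 -0.488 4.67
vertex 3.987 0.758 3.401
endloop
endfacet
facet normal 0.979 -0.045 -0.197
outer loop
vertex 3.987 0.758 3.401
vertex 3.886 -1.756 3.472
vertex 3.688 -0.51 2.203
endloop
endfacet
facet normal 0.979 -0.045 -0.197
outer loop
vertex 4.185 -0.488 4.67
vertex 3.886 -1.756 3.472
vertex 3.987 0.758 3.401
endloop
endfacet
facet normal 0.406 0.879 -0.252
outer loop
vertex -0.729 -2.579 3.057
vertex -1.537 -2.062 3.56
vertex -0.638 -2.321 4.105
endloop
endfacet
facet normal 0.909 0.379 -0.172
outer loop
vertex -0.729 -2.579 3.057
vertex -0.638 -2.321 4.105
vertex -0.301 -3.289 3.754
endloop
endfacet
facet normal 0.765 -0.153 -0.626
outer loop
vertex -0.729 -2.579 3.057
vertex -0.301 -3.289 3.754
vertex -0.992 -3.628 2.992
endloop
endfacet
facet normal 0.172 0.018 -0.985
outer loop
vertex -0.729 -2.579 3.057
vertex -0.992 -3.628 2.992
vertex -1.756 -2.869 2.872
endloop
endfacet
facet normal -0.049 0.656 -0.753
outer loop
vertex -0.729 -2.579 3.057
vertex -1.756 -2.869 2.872
vertex -1.537 -2.062 3.56
endloop
endfacet
facet normal 0.862 0.122 0.491
outer loop
vertex -0.301 -3.289 3.754
vertex -0.638 -2.321 4.105
vertex -0.844 -3.211 4.688
endloop
endfacet
facet normal 0.048 0.930 0.363
outer loop
vertex -0.638 -2.321 4.105
vertex -1.537 -2.062 3.56
vertex -1.608 -2.452 4.568
endloop
endfacet
facet normal -0.689 0.569 -0.448
outer loop
vertex -1.537 -2.062 3.56
vertex -1.756 -2.869 2.872
vertex -2.299 -2.791 3.806
endloop
endfacet
facet normal -0.330 -0.463 -0.823
outer loop
vertex -1.756 -2.869 2.872
vertex -0.992 -3.628 2.992
vertex -1.962 -3.759 3.455
endloop
endfacet
facet normal 0.629 -0.739 -0.242
outer loop
vertex -0.992 -3.628 2.992
vertex -0.301 -3.289 3.754
vertex -1.063 -4.018 4.0
endloop
endfacet
facet normal -0.172 -0.018 0.985
outer loop
vertex -1.871 -3.501 4.503
vertex -0.844 -3.211 4.688
vertex -1.608 -2.452 4.568
endloop
endfacet
facet normal -0.765 0.153 0.626
outer loop
vertex -1.871 -3.501 4.503
vertex -1.608 -2.452 4.568
vertex -2.299 -2.791 3.806
endloop
endfacet
facet normal -0.909 -0.379 0.172
outer loop
vertex -1.871 -3.501 4.503
vertex -2.299 -2.791 3.806
vertex -1.962 -3.759 3.455
endloop
endfacet
facet normal -0.406 -0.879 0.252
outer loop
vertex -1.871 -3.501 4.503
vertex -1.962 -3.759 3.455
vertex -1.063 -4.018 4.0
endloop
endfacet
facet normal 0.049 -0.656 0.753
outer loop
vertex -1.871 -3.501 4.503
vertex -1.063 -4.018 4.0
vertex -0.844 -3.211 4.688
endloop
endfacet
facet normal 0.330 0.463 0.823
outer loop
vertex -1.608 -2.452 4.568
vertex -0.844 -3.211 4.688
vertex -0.638 -2.321 4.105
endloop
endfacet
facet normal -0.629 0.739 0.242
outer loop
vertex -2.299 -2.791 3.806
vertex -1.608 -2.452 4.568
vertex -1.537 -2.062 3.56
endloop
endfacet
facet normal -0.862 -0.122 -0.491
outer loop
vertex -1.962 -3.759 3.455
vertex -2.299 -2.791 3.806
vertex -1.756 -2.869 2.872
endloop
endfacet
facet normal -0.048 -0.930 -0.363
outer loop
vertex -1.063 -4.018 4.0
vertex -1.962 -3.759 3.455
vertex -0.992 -3.628 2.992
endloop
endfacet
facet normal 0.689 -0.569 0.448
outer loop
vertex -0.844 -3.211 4.688
vertex -1.063 -4.018 4.0
vertex -0.301 -3.289 3.754
endloop
endfacet

endsolid


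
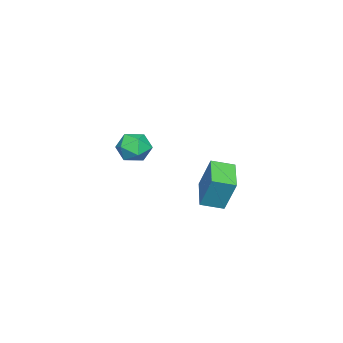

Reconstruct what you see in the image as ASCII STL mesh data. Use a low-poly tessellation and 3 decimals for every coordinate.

solid 
facet normal -0.764 0.620 0.180
outer loop
vertex -3.568 -2.763 0.463
vertex -3.36 -2.822 1.546
vertex -2.874 -2.044 0.932
endloop
endfacet
facet normal -0.472 0.754 -0.457
outer loop
vertex -3.568 -2.763 0.463
vertex -2.874 -2.044 0.932
vertex -2.63 -2.486 -0.049
endloop
endfacet
facet normal -0.508 0.157 -0.847
outer loop
vertex -3.568 -2.763 0.463
vertex -2.63 -2.486 -0.049
vertex -2.966 -3.538 -0.042
endloop
endfacet
facet normal -0.823 -0.346 -0.450
outer loop
vertex -3.568 -2.763 0.463
vertex -2.966 -3.538 -0.042
vertex -3.417 -3.746 0.944
endloop
endfacet
facet normal -0.981 -0.060 0.185
outer loop
vertex -3.568 -2.763 0.463
vertex -3.417 -3.746 0.944
vertex -3.36 -2.822 1.546
endloop
endfacet
facet normal 0.216 0.909 -0.356
outer loop
vertex -2.63 -2.486 -0.049
vertex -2.874 -2.044 0.932
vertex -1.843 -2.374 0.716
endloop
endfacet
facet normal -0.255 0.692 0.675
outer loop
vertex -2.874 -2.044 0.932
vertex -3.36 -2.822 1.546
vertex -2.294 -2.582 1.702
endloop
endfacet
facet normal -0.606 -0.408 0.683
outer loop
vertex -3.36 -2.822 1.546
vertex -3.417 -3.746 0.944
vertex -2.63 -3.634 1.709
endloop
endfacet
facet normal -0.351 -0.871 -0.344
outer loop
vertex -3.417 -3.746 0.944
vertex -2.966 -3.538 -0.042
vertex -2.386 -4.076 0.728
endloop
endfacet
facet normal 0.157 -0.057 -0.986
outer loop
vertex -2.966 -3.538 -0.042
vertex -2.63 -2.486 -0.049
vertex -1.9 -3.298 0.114
endloop
endfacet
facet normal 0.823 0.346 0.450
outer loop
vertex -1.692 -3.357 1.197
vertex -1.843 -2.374 0.716
vertex -2.294 -2.582 1.702
endloop
endfacet
facet normal 0.508 -0.157 0.847
outer loop
vertex -1.692 -3.357 1.197
vertex -2.294 -2.582 1.702
vertex -2.63 -3.634 1.709
endloop
endfacet
facet normal 0.472 -0.754 0.457
outer loop
vertex -1.692 -3.357 1.197
vertex -2.63 -3.634 1.709
vertex -2.386 -4.076 0.728
endloop
endfacet
facet normal 0.764 -0.620 -0.180
outer loop
vertex -1.692 -3.357 1.197
vertex -2.386 -4.076 0.728
vertex -1.9 -3.298 0.114
endloop
endfacet
facet normal 0.981 0.060 -0.185
outer loop
vertex -1.692 -3.357 1.197
vertex -1.9 -3.298 0.114
vertex -1.843 -2.374 0.716
endloop
endfacet
facet normal 0.351 0.871 0.344
outer loop
vertex -2.294 -2.582 1.702
vertex -1.843 -2.374 0.716
vertex -2.874 -2.044 0.932
endloop
endfacet
facet normal -0.157 0.057 0.986
outer loop
vertex -2.63 -3.634 1.709
vertex -2.294 -2.582 1.702
vertex -3.36 -2.822 1.546
endloop
endfacet
facet normal -0.216 -0.909 0.356
outer loop
vertex -2.386 -4.076 0.728
vertex -2.63 -3.634 1.709
vertex -3.417 -3.746 0.944
endloop
endfacet
facet normal 0.255 -0.692 -0.675
outer loop
vertex -1.9 -3.298 0.114
vertex -2.386 -4.076 0.728
vertex -2.966 -3.538 -0.042
endloop
endfacet
facet normal 0.606 0.408 -0.683
outer loop
vertex -1.843 -2.374 0.716
vertex -1.9 -3.298 0.114
vertex -2.63 -2.486 -0.049
endloop
endfacet
facet normal -0.856 -0.448 0.259
outer loop
vertex -0.124 2.763 2.262
vertex -0.796 3.842 1.907
vertex -0.319 1.992 0.286
endloop
endfacet
facet normal 0.509 -0.818 0.269
outer loop
vertex 1.376 2.878 -0.227
vertex -0.124 2.763 2.262
vertex -0.319 1.992 0.286
endloop
endfacet
facet normal -0.856 -0.448 0.259
outer loop
vertex -0.319 1.992 0.286
vertex -0.796 3.842 1.907
vertex -0.991 3.071 -0.069
endloop
endfacet
facet normal -0.091 -0.362 -0.928
outer loop
vertex -0.991 3.071 -0.069
vertex 1.376 2.878 -0.227
vertex -0.319 1.992 0.286
endloop
endfacet
facet normal 0.091 0.362 0.928
outer loop
vertex -0.124 2.763 2.262
vertex 0.899 4.728 1.394
vertex -0.796 3.842 1.907
endloop
endfacet
facet normal 0.509 -0.818 0.269
outer loop
vertex 1.571 3.649 1.749
vertex -0.124 2.763 2.262
vertex 1.376 2.878 -0.227
endloop
endfacet
facet normal 0.091 0.362 0.928
outer loop
vertex 1.571 3.649 1.749
vertex 0.899 4.728 1.394
vertex -0.124 2.763 2.262
endloop
endfacet
facet normal -0.509 0.818 -0.269
outer loop
vertex -0.796 3.842 1.907
vertex 0.899 4.728 1.394
vertex -0.991 3.071 -0.069
endloop
endfacet
facet normal -0.091 -0.362 -0.928
outer loop
vertex 0.704 3.957 -0.582
vertex 1.376 2.878 -0.227
vertex -0.991 3.071 -0.069
endloop
endfacet
facet normal -0.509 0.818 -0.269
outer loop
vertex -0.991 3.071 -0.069
vertex 0.899 4.728 1.394
vertex 0.704 3.957 -0.582
endloop
endfacet
facet normal 0.856 0.448 -0.259
outer loop
vertex 0.704 3.957 -0.582
vertex 1.571 3.649 1.749
vertex 1.376 2.878 -0.227
endloop
endfacet
facet normal 0.856 0.448 -0.259
outer loop
vertex 0.899 4.728 1.394
vertex 1.571 3.649 1.749
vertex 0.704 3.957 -0.582
endloop
endfacet

endsolid


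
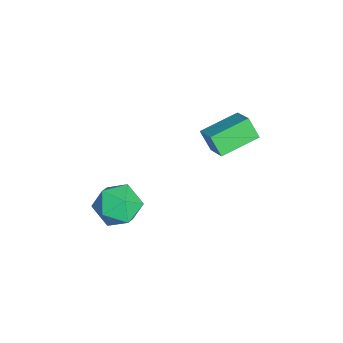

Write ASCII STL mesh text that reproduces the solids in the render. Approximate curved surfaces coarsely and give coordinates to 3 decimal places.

solid 
facet normal -0.354 -0.419 0.836
outer loop
vertex -1.811 2.971 -0.712
vertex -2.715 4.607 -0.275
vertex -2.926 2.539 -1.401
endloop
endfacet
facet normal 0.471 -0.852 -0.228
outer loop
vertex -2.525 3.013 -2.345
vertex -1.811 2.971 -0.712
vertex -2.926 2.539 -1.401
endloop
endfacet
facet normal -0.354 -0.419 0.836
outer loop
vertex -2.926 2.539 -1.401
vertex -2.715 4.607 -0.275
vertex -3.83 4.176 -0.963
endloop
endfacet
facet normal -0.808 -0.312 -0.500
outer loop
vertex -3.83 4.176 -0.963
vertex -2.525 3.013 -2.345
vertex -2.926 2.539 -1.401
endloop
endfacet
facet normal 0.808 0.313 0.500
outer loop
vertex -1.811 2.971 -0.712
vertex -2.314 5.081 -1.219
vertex -2.715 4.607 -0.275
endloop
endfacet
facet normal 0.470 -0.853 -0.227
outer loop
vertex -1.41 3.444 -1.657
vertex -1.811 2.971 -0.712
vertex -2.525 3.013 -2.345
endloop
endfacet
facet normal 0.808 0.313 0.499
outer loop
vertex -1.41 3.444 -1.657
vertex -2.314 5.081 -1.219
vertex -1.811 2.971 -0.712
endloop
endfacet
facet normal -0.470 0.852 0.228
outer loop
vertex -2.715 4.607 -0.275
vertex -2.314 5.081 -1.219
vertex -3.83 4.176 -0.963
endloop
endfacet
facet normal -0.808 -0.313 -0.499
outer loop
vertex -3.429 4.649 -1.908
vertex -2.525 3.013 -2.345
vertex -3.83 4.176 -0.963
endloop
endfacet
facet normal -0.471 0.853 0.227
outer loop
vertex -3.83 4.176 -0.963
vertex -2.314 5.081 -1.219
vertex -3.429 4.649 -1.908
endloop
endfacet
facet normal 0.354 0.419 -0.836
outer loop
vertex -3.429 4.649 -1.908
vertex -1.41 3.444 -1.657
vertex -2.525 3.013 -2.345
endloop
endfacet
facet normal 0.354 0.419 -0.836
outer loop
vertex -2.314 5.081 -1.219
vertex -1.41 3.444 -1.657
vertex -3.429 4.649 -1.908
endloop
endfacet
facet normal -0.537 0.799 0.270
outer loop
vertex -0.551 -0.347 -3.581
vertex -0.253 -0.527 -2.456
vertex 0.419 0.156 -3.141
endloop
endfacet
facet normal -0.279 0.878 -0.389
outer loop
vertex -0.551 -0.347 -3.581
vertex 0.419 0.156 -3.141
vertex 0.438 -0.316 -4.219
endloop
endfacet
facet normal -0.518 0.335 -0.787
outer loop
vertex -0.551 -0.347 -3.581
vertex 0.438 -0.316 -4.219
vertex -0.221 -1.292 -4.201
endloop
endfacet
facet normal -0.925 -0.079 -0.372
outer loop
vertex -0.551 -0.347 -3.581
vertex -0.221 -1.292 -4.201
vertex -0.648 -1.422 -3.111
endloop
endfacet
facet normal -0.937 0.208 0.281
outer loop
vertex -0.551 -0.347 -3.581
vertex -0.648 -1.422 -3.111
vertex -0.253 -0.527 -2.456
endloop
endfacet
facet normal 0.432 0.829 -0.355
outer loop
vertex 0.438 -0.316 -4.219
vertex 0.419 0.156 -3.141
vertex 1.348 -0.478 -3.489
endloop
endfacet
facet normal 0.014 0.701 0.713
outer loop
vertex 0.419 0.156 -3.141
vertex -0.253 -0.527 -2.456
vertex 0.921 -0.608 -2.399
endloop
endfacet
facet normal -0.632 -0.256 0.731
outer loop
vertex -0.253 -0.527 -2.456
vertex -0.648 -1.422 -3.111
vertex 0.262 -1.584 -2.381
endloop
endfacet
facet normal -0.613 -0.720 -0.326
outer loop
vertex -0.648 -1.422 -3.111
vertex -0.221 -1.292 -4.201
vertex 0.281 -2.056 -3.459
endloop
endfacet
facet normal 0.045 -0.049 -0.998
outer loop
vertex -0.221 -1.292 -4.201
vertex 0.438 -0.316 -4.219
vertex 0.953 -1.373 -4.144
endloop
endfacet
facet normal 0.925 0.079 0.372
outer loop
vertex 1.251 -1.553 -3.019
vertex 1.348 -0.478 -3.489
vertex 0.921 -0.608 -2.399
endloop
endfacet
facet normal 0.518 -0.335 0.787
outer loop
vertex 1.251 -1.553 -3.019
vertex 0.921 -0.608 -2.399
vertex 0.262 -1.584 -2.381
endloop
endfacet
facet normal 0.279 -0.878 0.389
outer loop
vertex 1.251 -1.553 -3.019
vertex 0.262 -1.584 -2.381
vertex 0.281 -2.056 -3.459
endloop
endfacet
facet normal 0.537 -0.799 -0.270
outer loop
vertex 1.251 -1.553 -3.019
vertex 0.281 -2.056 -3.459
vertex 0.953 -1.373 -4.144
endloop
endfacet
facet normal 0.937 -0.208 -0.281
outer loop
vertex 1.251 -1.553 -3.019
vertex 0.953 -1.373 -4.144
vertex 1.348 -0.478 -3.489
endloop
endfacet
facet normal 0.613 0.720 0.326
outer loop
vertex 0.921 -0.608 -2.399
vertex 1.348 -0.478 -3.489
vertex 0.419 0.156 -3.141
endloop
endfacet
facet normal -0.045 0.049 0.998
outer loop
vertex 0.262 -1.584 -2.381
vertex 0.921 -0.608 -2.399
vertex -0.253 -0.527 -2.456
endloop
endfacet
facet normal -0.432 -0.829 0.355
outer loop
vertex 0.281 -2.056 -3.459
vertex 0.262 -1.584 -2.381
vertex -0.648 -1.422 -3.111
endloop
endfacet
facet normal -0.014 -0.701 -0.713
outer loop
vertex 0.953 -1.373 -4.144
vertex 0.281 -2.056 -3.459
vertex -0.221 -1.292 -4.201
endloop
endfacet
facet normal 0.632 0.256 -0.731
outer loop
vertex 1.348 -0.478 -3.489
vertex 0.953 -1.373 -4.144
vertex 0.438 -0.316 -4.219
endloop
endfacet

endsolid


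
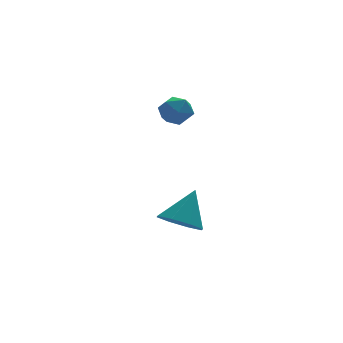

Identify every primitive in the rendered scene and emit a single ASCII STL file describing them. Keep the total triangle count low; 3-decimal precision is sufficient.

solid 
facet normal -0.969 0.004 0.249
outer loop
vertex -0.107 -1.88 3.091
vertex 0.058 -1.758 3.732
vertex -0.049 -1.246 3.308
endloop
endfacet
facet normal -0.878 0.225 -0.423
outer loop
vertex -0.107 -1.88 3.091
vertex -0.049 -1.246 3.308
vertex 0.197 -1.419 2.706
endloop
endfacet
facet normal -0.548 -0.293 -0.783
outer loop
vertex -0.107 -1.88 3.091
vertex 0.197 -1.419 2.706
vertex 0.455 -2.038 2.757
endloop
endfacet
facet normal -0.434 -0.836 -0.335
outer loop
vertex -0.107 -1.88 3.091
vertex 0.455 -2.038 2.757
vertex 0.37 -2.248 3.391
endloop
endfacet
facet normal -0.694 -0.653 0.303
outer loop
vertex -0.107 -1.88 3.091
vertex 0.37 -2.248 3.391
vertex 0.058 -1.758 3.732
endloop
endfacet
facet normal -0.447 0.795 -0.411
outer loop
vertex 0.197 -1.419 2.706
vertex -0.049 -1.246 3.308
vertex 0.55 -1.012 3.109
endloop
endfacet
facet normal -0.593 0.436 0.677
outer loop
vertex -0.049 -1.246 3.308
vertex 0.058 -1.758 3.732
vertex 0.465 -1.222 3.743
endloop
endfacet
facet normal -0.150 -0.627 0.764
outer loop
vertex 0.058 -1.758 3.732
vertex 0.37 -2.248 3.391
vertex 0.723 -1.841 3.794
endloop
endfacet
facet normal 0.271 -0.924 -0.270
outer loop
vertex 0.37 -2.248 3.391
vertex 0.455 -2.038 2.757
vertex 0.969 -2.014 3.192
endloop
endfacet
facet normal 0.087 -0.046 -0.995
outer loop
vertex 0.455 -2.038 2.757
vertex 0.197 -1.419 2.706
vertex 0.862 -1.502 2.768
endloop
endfacet
facet normal 0.434 0.836 0.335
outer loop
vertex 1.027 -1.38 3.409
vertex 0.55 -1.012 3.109
vertex 0.465 -1.222 3.743
endloop
endfacet
facet normal 0.548 0.293 0.783
outer loop
vertex 1.027 -1.38 3.409
vertex 0.465 -1.222 3.743
vertex 0.723 -1.841 3.794
endloop
endfacet
facet normal 0.878 -0.225 0.423
outer loop
vertex 1.027 -1.38 3.409
vertex 0.723 -1.841 3.794
vertex 0.969 -2.014 3.192
endloop
endfacet
facet normal 0.969 -0.004 -0.249
outer loop
vertex 1.027 -1.38 3.409
vertex 0.969 -2.014 3.192
vertex 0.862 -1.502 2.768
endloop
endfacet
facet normal 0.694 0.653 -0.303
outer loop
vertex 1.027 -1.38 3.409
vertex 0.862 -1.502 2.768
vertex 0.55 -1.012 3.109
endloop
endfacet
facet normal -0.271 0.924 0.270
outer loop
vertex 0.465 -1.222 3.743
vertex 0.55 -1.012 3.109
vertex -0.049 -1.246 3.308
endloop
endfacet
facet normal -0.087 0.046 0.995
outer loop
vertex 0.723 -1.841 3.794
vertex 0.465 -1.222 3.743
vertex 0.058 -1.758 3.732
endloop
endfacet
facet normal 0.447 -0.795 0.411
outer loop
vertex 0.969 -2.014 3.192
vertex 0.723 -1.841 3.794
vertex 0.37 -2.248 3.391
endloop
endfacet
facet normal 0.593 -0.436 -0.677
outer loop
vertex 0.862 -1.502 2.768
vertex 0.969 -2.014 3.192
vertex 0.455 -2.038 2.757
endloop
endfacet
facet normal 0.150 0.627 -0.764
outer loop
vertex 0.55 -1.012 3.109
vertex 0.862 -1.502 2.768
vertex 0.197 -1.419 2.706
endloop
endfacet
facet normal -0.469 -0.342 -0.814
outer loop
vertex 0.832 -3.266 -1.631
vertex 0.091 -3.235 -1.217
vertex 0.532 -2.693 -1.699
endloop
endfacet
facet normal 0.885 0.448 -0.126
outer loop
vertex 0.832 -3.266 -1.631
vertex 0.532 -2.693 -1.699
vertex 0.789 -2.725 -0.003
endloop
endfacet
facet normal -0.469 -0.342 -0.814
outer loop
vertex 0.532 -2.693 -1.699
vertex 0.091 -3.235 -1.217
vertex -0.026 -2.437 -1.485
endloop
endfacet
facet normal 0.403 0.914 -0.044
outer loop
vertex 0.532 -2.693 -1.699
vertex -0.026 -2.437 -1.485
vertex 0.789 -2.725 -0.003
endloop
endfacet
facet normal -0.469 -0.342 -0.814
outer loop
vertex -0.026 -2.437 -1.485
vertex 0.091 -3.235 -1.217
vertex -0.516 -2.65 -1.113
endloop
endfacet
facet normal -0.190 0.939 0.287
outer loop
vertex -0.026 -2.437 -1.485
vertex -0.516 -2.65 -1.113
vertex 0.789 -2.725 -0.003
endloop
endfacet
facet normal -0.469 -0.342 -0.814
outer loop
vertex -0.516 -2.65 -1.113
vertex 0.091 -3.235 -1.217
vertex -0.651 -3.205 -0.802
endloop
endfacet
facet normal -0.541 0.507 0.671
outer loop
vertex -0.516 -2.65 -1.113
vertex -0.651 -3.205 -0.802
vertex 0.789 -2.725 -0.003
endloop
endfacet
facet normal -0.469 -0.342 -0.814
outer loop
vertex -0.651 -3.205 -0.802
vertex 0.091 -3.235 -1.217
vertex -0.351 -3.778 -0.734
endloop
endfacet
facet normal -0.448 -0.129 0.885
outer loop
vertex -0.651 -3.205 -0.802
vertex -0.351 -3.778 -0.734
vertex 0.789 -2.725 -0.003
endloop
endfacet
facet normal -0.468 -0.343 -0.814
outer loop
vertex -0.351 -3.778 -0.734
vertex 0.091 -3.235 -1.217
vertex 0.208 -4.033 -0.948
endloop
endfacet
facet normal 0.036 -0.596 0.803
outer loop
vertex -0.351 -3.778 -0.734
vertex 0.208 -4.033 -0.948
vertex 0.789 -2.725 -0.003
endloop
endfacet
facet normal -0.469 -0.343 -0.814
outer loop
vertex 0.208 -4.033 -0.948
vertex 0.091 -3.235 -1.217
vertex 0.698 -3.821 -1.32
endloop
endfacet
facet normal 0.627 -0.620 0.472
outer loop
vertex 0.208 -4.033 -0.948
vertex 0.698 -3.821 -1.32
vertex 0.789 -2.725 -0.003
endloop
endfacet
facet normal -0.469 -0.343 -0.814
outer loop
vertex 0.698 -3.821 -1.32
vertex 0.091 -3.235 -1.217
vertex 0.832 -3.266 -1.631
endloop
endfacet
facet normal 0.978 -0.187 0.088
outer loop
vertex 0.698 -3.821 -1.32
vertex 0.832 -3.266 -1.631
vertex 0.789 -2.725 -0.003
endloop
endfacet

endsolid


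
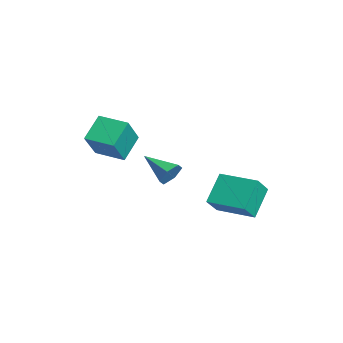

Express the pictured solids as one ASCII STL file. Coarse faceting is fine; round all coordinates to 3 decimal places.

solid 
facet normal -0.496 0.377 -0.782
outer loop
vertex -3.43 -1.498 0.787
vertex -2.273 -0.246 0.658
vertex -2.493 -2.473 -0.277
endloop
endfacet
facet normal -0.677 -0.733 0.075
outer loop
vertex -1.467 -3.254 1.342
vertex -3.43 -1.498 0.787
vertex -2.493 -2.473 -0.277
endloop
endfacet
facet normal -0.496 0.377 -0.782
outer loop
vertex -2.493 -2.473 -0.277
vertex -2.273 -0.246 0.658
vertex -1.336 -1.22 -0.406
endloop
endfacet
facet normal 0.545 -0.567 -0.618
outer loop
vertex -1.336 -1.22 -0.406
vertex -1.467 -3.254 1.342
vertex -2.493 -2.473 -0.277
endloop
endfacet
facet normal -0.544 0.567 0.618
outer loop
vertex -3.43 -1.498 0.787
vertex -1.247 -1.027 2.277
vertex -2.273 -0.246 0.658
endloop
endfacet
facet normal -0.677 -0.733 0.075
outer loop
vertex -2.404 -2.28 2.406
vertex -3.43 -1.498 0.787
vertex -1.467 -3.254 1.342
endloop
endfacet
facet normal -0.544 0.566 0.619
outer loop
vertex -2.404 -2.28 2.406
vertex -1.247 -1.027 2.277
vertex -3.43 -1.498 0.787
endloop
endfacet
facet normal 0.676 0.733 -0.075
outer loop
vertex -2.273 -0.246 0.658
vertex -1.247 -1.027 2.277
vertex -1.336 -1.22 -0.406
endloop
endfacet
facet normal 0.544 -0.567 -0.619
outer loop
vertex -0.31 -2.002 1.213
vertex -1.467 -3.254 1.342
vertex -1.336 -1.22 -0.406
endloop
endfacet
facet normal 0.677 0.732 -0.075
outer loop
vertex -1.336 -1.22 -0.406
vertex -1.247 -1.027 2.277
vertex -0.31 -2.002 1.213
endloop
endfacet
facet normal 0.496 -0.378 0.782
outer loop
vertex -0.31 -2.002 1.213
vertex -2.404 -2.28 2.406
vertex -1.467 -3.254 1.342
endloop
endfacet
facet normal 0.496 -0.377 0.782
outer loop
vertex -1.247 -1.027 2.277
vertex -2.404 -2.28 2.406
vertex -0.31 -2.002 1.213
endloop
endfacet
facet normal -0.718 -0.695 -0.038
outer loop
vertex 1.86 2.866 -0.348
vertex 1.202 3.601 -1.383
vertex 2.869 1.897 -1.677
endloop
endfacet
facet normal 0.461 -0.513 0.724
outer loop
vertex 4.418 3.399 -1.597
vertex 1.86 2.866 -0.348
vertex 2.869 1.897 -1.677
endloop
endfacet
facet normal -0.717 -0.696 -0.036
outer loop
vertex 2.869 1.897 -1.677
vertex 1.202 3.601 -1.383
vertex 2.21 2.631 -2.712
endloop
endfacet
facet normal 0.523 -0.502 -0.689
outer loop
vertex 2.21 2.631 -2.712
vertex 4.418 3.399 -1.597
vertex 2.869 1.897 -1.677
endloop
endfacet
facet normal -0.523 0.502 0.689
outer loop
vertex 1.86 2.866 -0.348
vertex 2.751 5.103 -1.303
vertex 1.202 3.601 -1.383
endloop
endfacet
facet normal 0.461 -0.513 0.724
outer loop
vertex 3.41 4.369 -0.268
vertex 1.86 2.866 -0.348
vertex 4.418 3.399 -1.597
endloop
endfacet
facet normal -0.523 0.502 0.689
outer loop
vertex 3.41 4.369 -0.268
vertex 2.751 5.103 -1.303
vertex 1.86 2.866 -0.348
endloop
endfacet
facet normal -0.461 0.513 -0.724
outer loop
vertex 1.202 3.601 -1.383
vertex 2.751 5.103 -1.303
vertex 2.21 2.631 -2.712
endloop
endfacet
facet normal 0.523 -0.502 -0.689
outer loop
vertex 3.76 4.134 -2.632
vertex 4.418 3.399 -1.597
vertex 2.21 2.631 -2.712
endloop
endfacet
facet normal -0.461 0.513 -0.724
outer loop
vertex 2.21 2.631 -2.712
vertex 2.751 5.103 -1.303
vertex 3.76 4.134 -2.632
endloop
endfacet
facet normal 0.718 0.695 0.037
outer loop
vertex 3.76 4.134 -2.632
vertex 3.41 4.369 -0.268
vertex 4.418 3.399 -1.597
endloop
endfacet
facet normal 0.717 0.696 0.037
outer loop
vertex 2.751 5.103 -1.303
vertex 3.41 4.369 -0.268
vertex 3.76 4.134 -2.632
endloop
endfacet
facet normal 0.737 0.539 -0.408
outer loop
vertex 4.934 -0.63 1.786
vertex 4.431 -0.31 1.299
vertex 4.569 0.018 1.982
endloop
endfacet
facet normal 0.198 -0.180 0.964
outer loop
vertex 4.934 -0.63 1.786
vertex 4.569 0.018 1.982
vertex 3.089 -1.29 2.041
endloop
endfacet
facet normal 0.737 0.539 -0.408
outer loop
vertex 4.569 0.018 1.982
vertex 4.431 -0.31 1.299
vertex 4.065 0.339 1.495
endloop
endfacet
facet normal -0.414 0.502 0.759
outer loop
vertex 4.569 0.018 1.982
vertex 4.065 0.339 1.495
vertex 3.089 -1.29 2.041
endloop
endfacet
facet normal 0.737 0.539 -0.408
outer loop
vertex 4.065 0.339 1.495
vertex 4.431 -0.31 1.299
vertex 3.927 0.011 0.813
endloop
endfacet
facet normal -0.865 0.497 -0.064
outer loop
vertex 4.065 0.339 1.495
vertex 3.927 0.011 0.813
vertex 3.089 -1.29 2.041
endloop
endfacet
facet normal 0.737 0.539 -0.408
outer loop
vertex 3.927 0.011 0.813
vertex 4.431 -0.31 1.299
vertex 4.293 -0.638 0.616
endloop
endfacet
facet normal -0.705 -0.190 -0.683
outer loop
vertex 3.927 0.011 0.813
vertex 4.293 -0.638 0.616
vertex 3.089 -1.29 2.041
endloop
endfacet
facet normal 0.737 0.539 -0.408
outer loop
vertex 4.293 -0.638 0.616
vertex 4.431 -0.31 1.299
vertex 4.796 -0.958 1.103
endloop
endfacet
facet normal -0.093 -0.873 -0.478
outer loop
vertex 4.293 -0.638 0.616
vertex 4.796 -0.958 1.103
vertex 3.089 -1.29 2.041
endloop
endfacet
facet normal 0.737 0.539 -0.408
outer loop
vertex 4.796 -0.958 1.103
vertex 4.431 -0.31 1.299
vertex 4.934 -0.63 1.786
endloop
endfacet
facet normal 0.358 -0.868 0.344
outer loop
vertex 4.796 -0.958 1.103
vertex 4.934 -0.63 1.786
vertex 3.089 -1.29 2.041
endloop
endfacet

endsolid


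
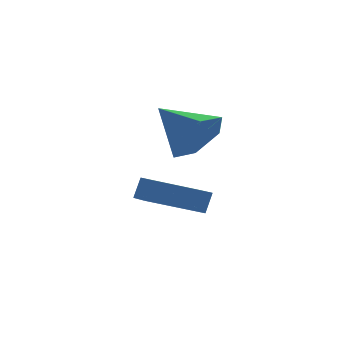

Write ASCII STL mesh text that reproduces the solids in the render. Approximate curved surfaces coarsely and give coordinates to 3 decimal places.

solid 
facet normal 0.715 -0.510 -0.478
outer loop
vertex 2.437 -1.094 1.794
vertex 1.722 -1.371 1.019
vertex 2.307 -0.457 0.919
endloop
endfacet
facet normal 0.287 0.794 0.536
outer loop
vertex 2.437 -1.094 1.794
vertex 2.307 -0.457 0.919
vertex 0.398 -0.429 1.901
endloop
endfacet
facet normal 0.716 -0.510 -0.477
outer loop
vertex 2.307 -0.457 0.919
vertex 1.722 -1.371 1.019
vertex 1.592 -0.735 0.144
endloop
endfacet
facet normal -0.111 0.964 -0.243
outer loop
vertex 2.307 -0.457 0.919
vertex 1.592 -0.735 0.144
vertex 0.398 -0.429 1.901
endloop
endfacet
facet normal 0.716 -0.510 -0.477
outer loop
vertex 1.592 -0.735 0.144
vertex 1.722 -1.371 1.019
vertex 1.008 -1.649 0.244
endloop
endfacet
facet normal -0.724 0.401 -0.562
outer loop
vertex 1.592 -0.735 0.144
vertex 1.008 -1.649 0.244
vertex 0.398 -0.429 1.901
endloop
endfacet
facet normal 0.716 -0.509 -0.477
outer loop
vertex 1.008 -1.649 0.244
vertex 1.722 -1.371 1.019
vertex 1.138 -2.286 1.119
endloop
endfacet
facet normal -0.938 -0.331 -0.102
outer loop
vertex 1.008 -1.649 0.244
vertex 1.138 -2.286 1.119
vertex 0.398 -0.429 1.901
endloop
endfacet
facet normal 0.716 -0.509 -0.477
outer loop
vertex 1.138 -2.286 1.119
vertex 1.722 -1.371 1.019
vertex 1.852 -2.008 1.894
endloop
endfacet
facet normal -0.540 -0.500 0.677
outer loop
vertex 1.138 -2.286 1.119
vertex 1.852 -2.008 1.894
vertex 0.398 -0.429 1.901
endloop
endfacet
facet normal 0.715 -0.510 -0.478
outer loop
vertex 1.852 -2.008 1.894
vertex 1.722 -1.371 1.019
vertex 2.437 -1.094 1.794
endloop
endfacet
facet normal 0.073 0.062 0.995
outer loop
vertex 1.852 -2.008 1.894
vertex 2.437 -1.094 1.794
vertex 0.398 -0.429 1.901
endloop
endfacet
facet normal -0.882 -0.318 0.348
outer loop
vertex 0.075 0.549 -1.554
vertex -0.42 1.603 -1.844
vertex -0.126 0.235 -2.35
endloop
endfacet
facet normal 0.413 -0.878 0.242
outer loop
vertex 1.76 0.917 -3.096
vertex 0.075 0.549 -1.554
vertex -0.126 0.235 -2.35
endloop
endfacet
facet normal -0.881 -0.318 0.349
outer loop
vertex -0.126 0.235 -2.35
vertex -0.42 1.603 -1.844
vertex -0.622 1.289 -2.641
endloop
endfacet
facet normal -0.229 -0.358 -0.905
outer loop
vertex -0.622 1.289 -2.641
vertex 1.76 0.917 -3.096
vertex -0.126 0.235 -2.35
endloop
endfacet
facet normal 0.229 0.357 0.906
outer loop
vertex 0.075 0.549 -1.554
vertex 1.466 2.285 -2.59
vertex -0.42 1.603 -1.844
endloop
endfacet
facet normal 0.413 -0.878 0.241
outer loop
vertex 1.962 1.231 -2.299
vertex 0.075 0.549 -1.554
vertex 1.76 0.917 -3.096
endloop
endfacet
facet normal 0.228 0.357 0.906
outer loop
vertex 1.962 1.231 -2.299
vertex 1.466 2.285 -2.59
vertex 0.075 0.549 -1.554
endloop
endfacet
facet normal -0.413 0.878 -0.241
outer loop
vertex -0.42 1.603 -1.844
vertex 1.466 2.285 -2.59
vertex -0.622 1.289 -2.641
endloop
endfacet
facet normal -0.229 -0.357 -0.906
outer loop
vertex 1.265 1.971 -3.386
vertex 1.76 0.917 -3.096
vertex -0.622 1.289 -2.641
endloop
endfacet
facet normal -0.413 0.878 -0.242
outer loop
vertex -0.622 1.289 -2.641
vertex 1.466 2.285 -2.59
vertex 1.265 1.971 -3.386
endloop
endfacet
facet normal 0.882 0.318 -0.349
outer loop
vertex 1.265 1.971 -3.386
vertex 1.962 1.231 -2.299
vertex 1.76 0.917 -3.096
endloop
endfacet
facet normal 0.882 0.319 -0.348
outer loop
vertex 1.466 2.285 -2.59
vertex 1.962 1.231 -2.299
vertex 1.265 1.971 -3.386
endloop
endfacet

endsolid


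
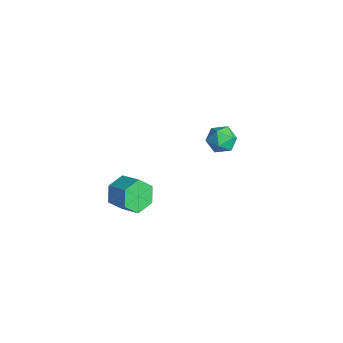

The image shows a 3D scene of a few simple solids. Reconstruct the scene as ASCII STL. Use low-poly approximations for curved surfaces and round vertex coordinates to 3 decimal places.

solid 
facet normal -0.844 -0.297 -0.448
outer loop
vertex 0.116 -4.343 0.54
vertex -0.448 -4.061 1.416
vertex -0.282 -3.342 0.627
endloop
endfacet
facet normal 0.391 0.233 -0.891
outer loop
vertex 0.116 -4.343 0.54
vertex -0.282 -3.342 0.627
vertex 1.373 -3.901 1.207
endloop
endfacet
facet normal 0.391 0.234 -0.890
outer loop
vertex 1.373 -3.901 1.207
vertex -0.282 -3.342 0.627
vertex 0.975 -2.901 1.295
endloop
endfacet
facet normal 0.843 0.296 0.448
outer loop
vertex 1.373 -3.901 1.207
vertex 0.975 -2.901 1.295
vertex 0.808 -3.619 2.084
endloop
endfacet
facet normal -0.844 -0.296 -0.448
outer loop
vertex -0.282 -3.342 0.627
vertex -0.448 -4.061 1.416
vertex -0.846 -3.061 1.504
endloop
endfacet
facet normal -0.124 0.919 -0.374
outer loop
vertex -0.282 -3.342 0.627
vertex -0.846 -3.061 1.504
vertex 0.975 -2.901 1.295
endloop
endfacet
facet normal -0.124 0.919 -0.375
outer loop
vertex 0.975 -2.901 1.295
vertex -0.846 -3.061 1.504
vertex 0.411 -2.619 2.171
endloop
endfacet
facet normal 0.844 0.296 0.448
outer loop
vertex 0.975 -2.901 1.295
vertex 0.411 -2.619 2.171
vertex 0.808 -3.619 2.084
endloop
endfacet
facet normal -0.843 -0.296 -0.448
outer loop
vertex -0.846 -3.061 1.504
vertex -0.448 -4.061 1.416
vertex -1.013 -3.779 2.293
endloop
endfacet
facet normal -0.514 0.686 0.515
outer loop
vertex -0.846 -3.061 1.504
vertex -1.013 -3.779 2.293
vertex 0.411 -2.619 2.171
endloop
endfacet
facet normal -0.514 0.686 0.515
outer loop
vertex 0.411 -2.619 2.171
vertex -1.013 -3.779 2.293
vertex 0.244 -3.337 2.96
endloop
endfacet
facet normal 0.844 0.296 0.448
outer loop
vertex 0.411 -2.619 2.171
vertex 0.244 -3.337 2.96
vertex 0.808 -3.619 2.084
endloop
endfacet
facet normal -0.843 -0.296 -0.448
outer loop
vertex -1.013 -3.779 2.293
vertex -0.448 -4.061 1.416
vertex -0.615 -4.779 2.205
endloop
endfacet
facet normal -0.390 -0.234 0.891
outer loop
vertex -1.013 -3.779 2.293
vertex -0.615 -4.779 2.205
vertex 0.244 -3.337 2.96
endloop
endfacet
facet normal -0.391 -0.233 0.890
outer loop
vertex 0.244 -3.337 2.96
vertex -0.615 -4.779 2.205
vertex 0.642 -4.338 2.873
endloop
endfacet
facet normal 0.844 0.297 0.448
outer loop
vertex 0.244 -3.337 2.96
vertex 0.642 -4.338 2.873
vertex 0.808 -3.619 2.084
endloop
endfacet
facet normal -0.844 -0.296 -0.448
outer loop
vertex -0.615 -4.779 2.205
vertex -0.448 -4.061 1.416
vertex -0.051 -5.061 1.329
endloop
endfacet
facet normal 0.123 -0.919 0.375
outer loop
vertex -0.615 -4.779 2.205
vertex -0.051 -5.061 1.329
vertex 0.642 -4.338 2.873
endloop
endfacet
facet normal 0.124 -0.919 0.374
outer loop
vertex 0.642 -4.338 2.873
vertex -0.051 -5.061 1.329
vertex 1.206 -4.619 1.996
endloop
endfacet
facet normal 0.844 0.296 0.448
outer loop
vertex 0.642 -4.338 2.873
vertex 1.206 -4.619 1.996
vertex 0.808 -3.619 2.084
endloop
endfacet
facet normal -0.844 -0.296 -0.448
outer loop
vertex -0.051 -5.061 1.329
vertex -0.448 -4.061 1.416
vertex 0.116 -4.343 0.54
endloop
endfacet
facet normal 0.514 -0.686 -0.515
outer loop
vertex -0.051 -5.061 1.329
vertex 0.116 -4.343 0.54
vertex 1.206 -4.619 1.996
endloop
endfacet
facet normal 0.514 -0.686 -0.515
outer loop
vertex 1.206 -4.619 1.996
vertex 0.116 -4.343 0.54
vertex 1.373 -3.901 1.207
endloop
endfacet
facet normal 0.843 0.296 0.448
outer loop
vertex 1.206 -4.619 1.996
vertex 1.373 -3.901 1.207
vertex 0.808 -3.619 2.084
endloop
endfacet
facet normal 0.182 0.859 0.478
outer loop
vertex -3.114 4.344 0.044
vertex -3.65 4.018 0.834
vertex -2.659 3.834 0.787
endloop
endfacet
facet normal 0.718 0.695 0.037
outer loop
vertex -3.114 4.344 0.044
vertex -2.659 3.834 0.787
vertex -2.423 3.641 -0.176
endloop
endfacet
facet normal 0.452 0.639 -0.623
outer loop
vertex -3.114 4.344 0.044
vertex -2.423 3.641 -0.176
vertex -3.269 3.706 -0.723
endloop
endfacet
facet normal -0.249 0.769 -0.589
outer loop
vertex -3.114 4.344 0.044
vertex -3.269 3.706 -0.723
vertex -4.027 3.939 -0.099
endloop
endfacet
facet normal -0.416 0.905 0.091
outer loop
vertex -3.114 4.344 0.044
vertex -4.027 3.939 -0.099
vertex -3.65 4.018 0.834
endloop
endfacet
facet normal 0.972 0.055 0.227
outer loop
vertex -2.423 3.641 -0.176
vertex -2.659 3.834 0.787
vertex -2.533 2.881 0.479
endloop
endfacet
facet normal 0.104 0.321 0.941
outer loop
vertex -2.659 3.834 0.787
vertex -3.65 4.018 0.834
vertex -3.291 3.114 1.103
endloop
endfacet
facet normal -0.862 0.396 0.315
outer loop
vertex -3.65 4.018 0.834
vertex -4.027 3.939 -0.099
vertex -4.137 3.179 0.556
endloop
endfacet
facet normal -0.593 0.176 -0.786
outer loop
vertex -4.027 3.939 -0.099
vertex -3.269 3.706 -0.723
vertex -3.901 2.986 -0.407
endloop
endfacet
facet normal 0.541 -0.035 -0.840
outer loop
vertex -3.269 3.706 -0.723
vertex -2.423 3.641 -0.176
vertex -2.91 2.802 -0.454
endloop
endfacet
facet normal 0.249 -0.769 0.589
outer loop
vertex -3.446 2.476 0.336
vertex -2.533 2.881 0.479
vertex -3.291 3.114 1.103
endloop
endfacet
facet normal -0.452 -0.639 0.623
outer loop
vertex -3.446 2.476 0.336
vertex -3.291 3.114 1.103
vertex -4.137 3.179 0.556
endloop
endfacet
facet normal -0.718 -0.695 -0.037
outer loop
vertex -3.446 2.476 0.336
vertex -4.137 3.179 0.556
vertex -3.901 2.986 -0.407
endloop
endfacet
facet normal -0.182 -0.859 -0.478
outer loop
vertex -3.446 2.476 0.336
vertex -3.901 2.986 -0.407
vertex -2.91 2.802 -0.454
endloop
endfacet
facet normal 0.416 -0.905 -0.091
outer loop
vertex -3.446 2.476 0.336
vertex -2.91 2.802 -0.454
vertex -2.533 2.881 0.479
endloop
endfacet
facet normal 0.593 -0.176 0.786
outer loop
vertex -3.291 3.114 1.103
vertex -2.533 2.881 0.479
vertex -2.659 3.834 0.787
endloop
endfacet
facet normal -0.541 0.035 0.840
outer loop
vertex -4.137 3.179 0.556
vertex -3.291 3.114 1.103
vertex -3.65 4.018 0.834
endloop
endfacet
facet normal -0.972 -0.055 -0.227
outer loop
vertex -3.901 2.986 -0.407
vertex -4.137 3.179 0.556
vertex -4.027 3.939 -0.099
endloop
endfacet
facet normal -0.104 -0.321 -0.941
outer loop
vertex -2.91 2.802 -0.454
vertex -3.901 2.986 -0.407
vertex -3.269 3.706 -0.723
endloop
endfacet
facet normal 0.862 -0.396 -0.315
outer loop
vertex -2.533 2.881 0.479
vertex -2.91 2.802 -0.454
vertex -2.423 3.641 -0.176
endloop
endfacet

endsolid
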